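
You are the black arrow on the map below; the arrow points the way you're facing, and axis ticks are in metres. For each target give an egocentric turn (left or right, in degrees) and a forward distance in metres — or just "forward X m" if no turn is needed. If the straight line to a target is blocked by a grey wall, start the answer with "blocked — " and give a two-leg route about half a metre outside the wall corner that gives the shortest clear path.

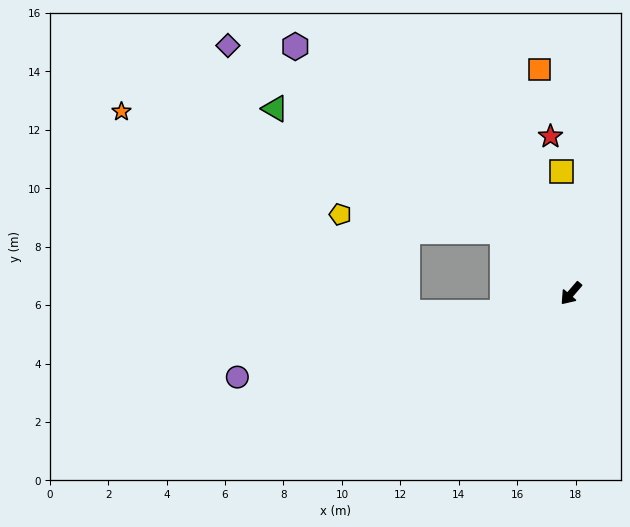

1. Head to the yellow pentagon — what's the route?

blocked — turn right 91°, forward 3.2 m, then turn left 36°, forward 5.6 m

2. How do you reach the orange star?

blocked — turn right 91°, forward 3.2 m, then turn left 24°, forward 13.7 m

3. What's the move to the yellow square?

turn right 135°, forward 4.2 m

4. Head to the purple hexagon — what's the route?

turn right 91°, forward 12.7 m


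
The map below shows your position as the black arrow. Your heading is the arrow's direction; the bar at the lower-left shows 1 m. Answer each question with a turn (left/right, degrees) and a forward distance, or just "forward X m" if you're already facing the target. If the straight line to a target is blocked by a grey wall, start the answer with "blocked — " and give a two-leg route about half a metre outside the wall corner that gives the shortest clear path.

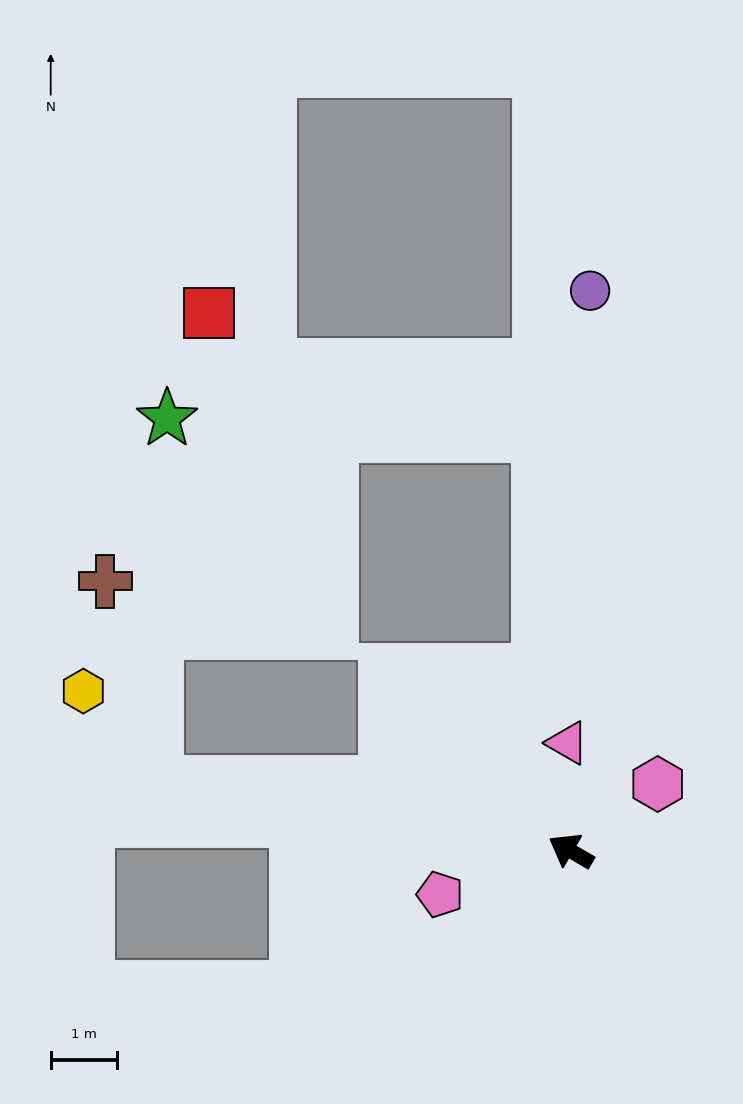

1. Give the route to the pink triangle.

turn right 58°, forward 1.6 m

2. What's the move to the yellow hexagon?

blocked — turn left 21°, forward 6.3 m, then turn right 43°, forward 1.8 m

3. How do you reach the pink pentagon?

turn left 49°, forward 2.1 m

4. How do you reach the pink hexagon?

turn right 112°, forward 1.6 m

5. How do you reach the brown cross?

blocked — turn left 21°, forward 6.3 m, then turn right 67°, forward 3.1 m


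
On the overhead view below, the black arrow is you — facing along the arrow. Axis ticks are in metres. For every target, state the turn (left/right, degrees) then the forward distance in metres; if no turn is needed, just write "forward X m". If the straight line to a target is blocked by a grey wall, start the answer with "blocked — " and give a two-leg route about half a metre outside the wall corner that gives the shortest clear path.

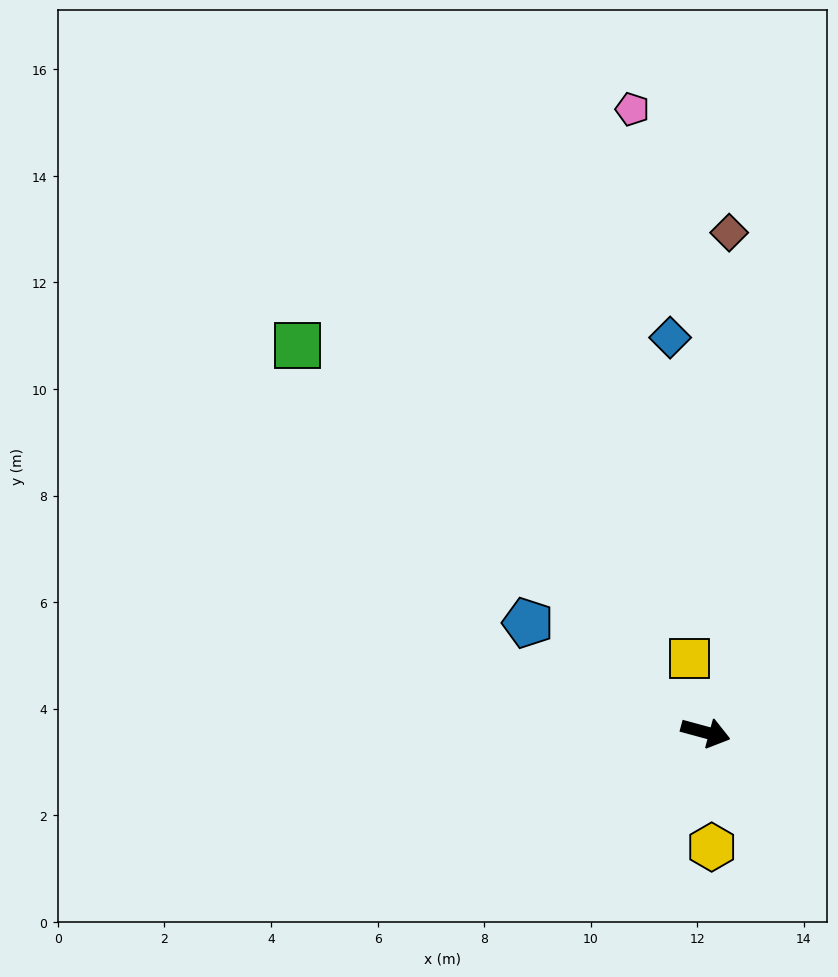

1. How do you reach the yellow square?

turn left 117°, forward 1.4 m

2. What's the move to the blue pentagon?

turn left 164°, forward 3.9 m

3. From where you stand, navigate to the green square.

turn left 152°, forward 10.5 m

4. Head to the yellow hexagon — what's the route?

turn right 72°, forward 2.2 m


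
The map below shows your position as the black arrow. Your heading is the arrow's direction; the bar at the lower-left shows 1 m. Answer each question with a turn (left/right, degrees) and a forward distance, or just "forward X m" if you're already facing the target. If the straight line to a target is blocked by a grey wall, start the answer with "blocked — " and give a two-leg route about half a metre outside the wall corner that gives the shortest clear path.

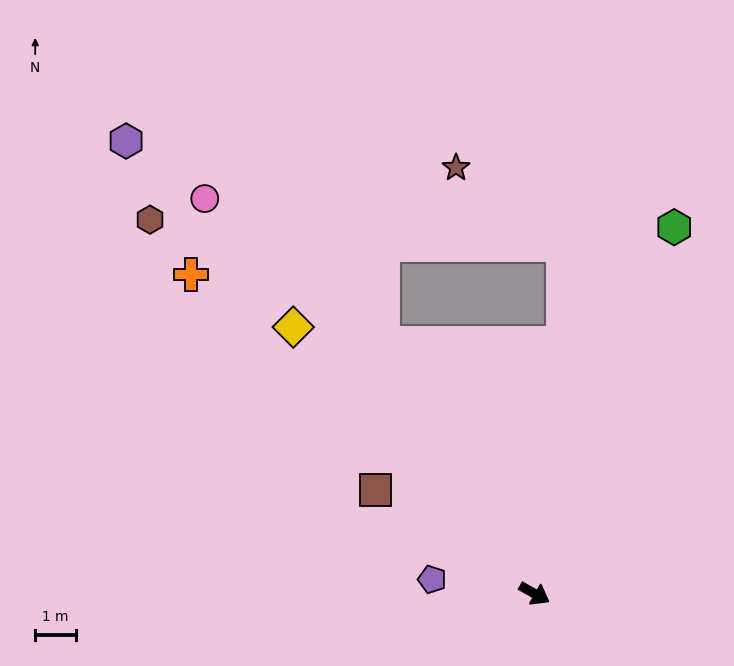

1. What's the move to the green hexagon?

turn left 99°, forward 9.7 m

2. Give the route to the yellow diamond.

turn left 162°, forward 8.9 m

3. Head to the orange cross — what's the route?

turn left 167°, forward 11.6 m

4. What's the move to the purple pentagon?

turn right 158°, forward 2.6 m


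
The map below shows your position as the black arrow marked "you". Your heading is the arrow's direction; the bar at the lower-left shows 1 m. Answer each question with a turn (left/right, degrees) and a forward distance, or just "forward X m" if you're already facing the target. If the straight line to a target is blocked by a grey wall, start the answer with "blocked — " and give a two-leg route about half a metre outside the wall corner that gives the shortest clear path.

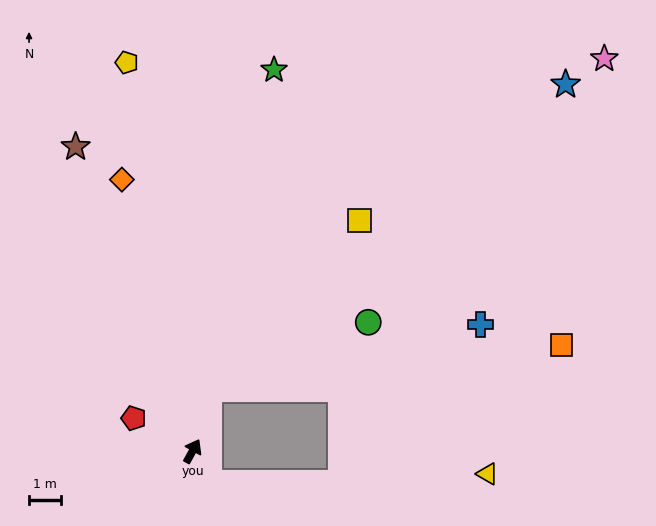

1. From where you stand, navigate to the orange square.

blocked — turn left 15°, forward 2.0 m, then turn right 69°, forward 11.1 m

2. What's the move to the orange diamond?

turn left 44°, forward 8.8 m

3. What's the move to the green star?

turn left 17°, forward 12.2 m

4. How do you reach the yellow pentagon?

turn left 39°, forward 12.3 m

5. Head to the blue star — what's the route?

blocked — turn left 15°, forward 2.0 m, then turn right 36°, forward 14.7 m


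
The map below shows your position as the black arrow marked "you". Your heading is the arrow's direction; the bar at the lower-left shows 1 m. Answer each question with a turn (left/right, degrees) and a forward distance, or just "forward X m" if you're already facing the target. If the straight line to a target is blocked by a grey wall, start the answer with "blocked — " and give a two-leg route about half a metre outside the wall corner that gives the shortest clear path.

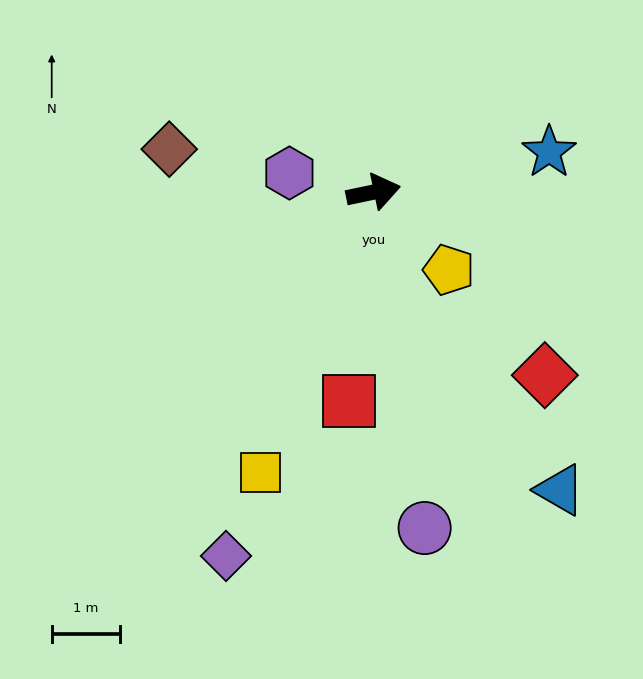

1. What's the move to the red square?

turn right 109°, forward 3.1 m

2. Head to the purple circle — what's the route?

turn right 93°, forward 5.0 m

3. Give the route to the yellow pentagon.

turn right 58°, forward 1.6 m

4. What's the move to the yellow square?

turn right 124°, forward 4.4 m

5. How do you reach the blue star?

forward 2.6 m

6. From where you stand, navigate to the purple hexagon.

turn left 155°, forward 1.3 m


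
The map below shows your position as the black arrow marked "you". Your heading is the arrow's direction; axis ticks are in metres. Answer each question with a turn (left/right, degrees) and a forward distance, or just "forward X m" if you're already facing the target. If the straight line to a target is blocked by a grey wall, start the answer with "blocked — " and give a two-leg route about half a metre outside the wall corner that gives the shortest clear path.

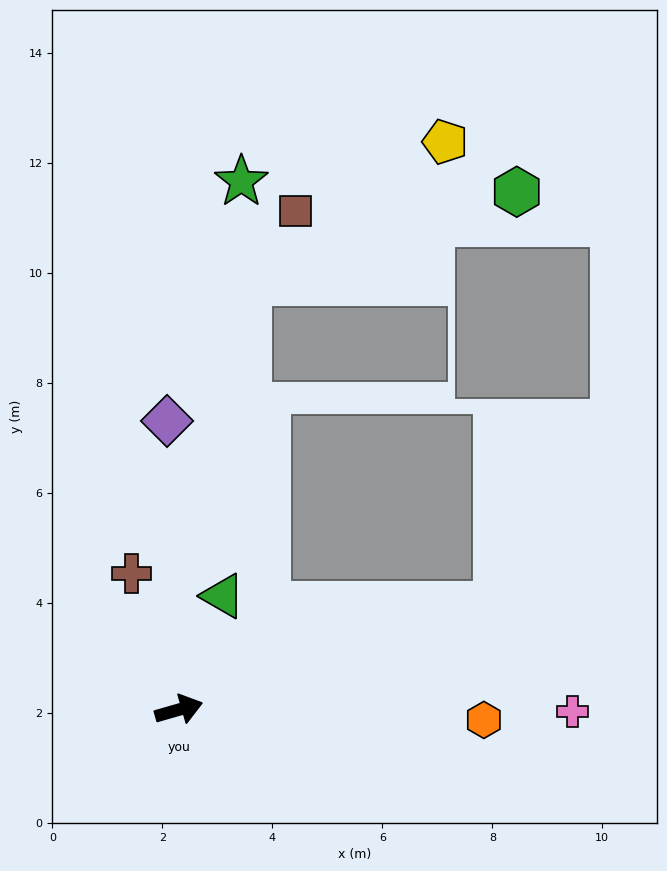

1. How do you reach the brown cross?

turn left 93°, forward 2.6 m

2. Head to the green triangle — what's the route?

turn left 53°, forward 2.2 m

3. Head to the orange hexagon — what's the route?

turn right 18°, forward 5.5 m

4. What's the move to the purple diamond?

turn left 76°, forward 5.3 m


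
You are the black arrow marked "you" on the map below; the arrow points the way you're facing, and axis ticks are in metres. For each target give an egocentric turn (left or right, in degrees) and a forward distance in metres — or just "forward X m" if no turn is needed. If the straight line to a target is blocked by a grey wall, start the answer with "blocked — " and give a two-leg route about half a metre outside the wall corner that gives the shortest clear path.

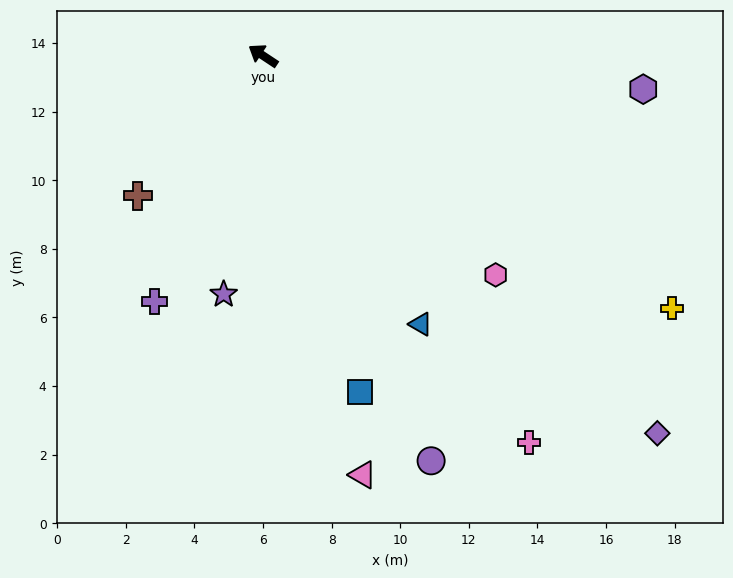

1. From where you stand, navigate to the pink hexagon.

turn left 170°, forward 9.3 m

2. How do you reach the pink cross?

turn left 158°, forward 13.7 m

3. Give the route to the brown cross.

turn left 82°, forward 5.5 m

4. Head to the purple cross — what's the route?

turn left 100°, forward 7.8 m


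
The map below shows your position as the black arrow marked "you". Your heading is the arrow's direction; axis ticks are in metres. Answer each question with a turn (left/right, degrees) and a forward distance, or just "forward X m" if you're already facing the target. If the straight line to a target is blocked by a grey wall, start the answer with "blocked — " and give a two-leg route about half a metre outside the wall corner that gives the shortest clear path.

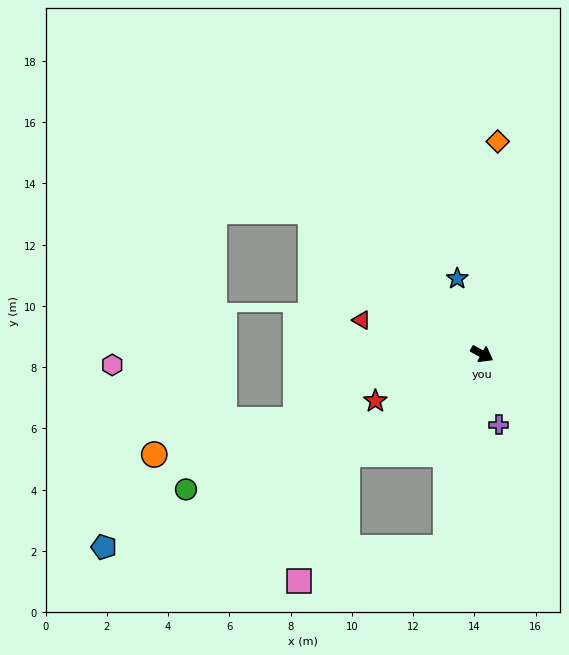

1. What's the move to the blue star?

turn left 137°, forward 2.6 m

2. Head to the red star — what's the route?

turn right 127°, forward 3.8 m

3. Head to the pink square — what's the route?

blocked — turn right 114°, forward 5.5 m, then turn left 32°, forward 4.4 m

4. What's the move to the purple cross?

turn right 48°, forward 2.4 m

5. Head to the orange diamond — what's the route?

turn left 115°, forward 7.0 m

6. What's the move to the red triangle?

turn right 167°, forward 4.1 m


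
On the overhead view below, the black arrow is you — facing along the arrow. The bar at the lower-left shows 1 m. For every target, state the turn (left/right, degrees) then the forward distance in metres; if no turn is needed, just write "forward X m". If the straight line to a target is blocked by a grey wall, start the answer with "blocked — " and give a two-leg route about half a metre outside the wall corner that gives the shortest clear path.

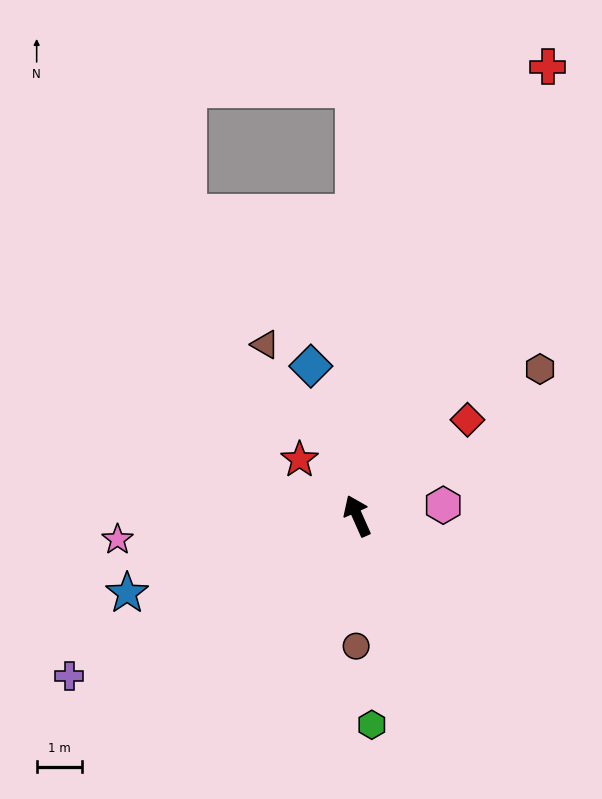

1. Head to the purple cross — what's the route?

turn left 95°, forward 7.2 m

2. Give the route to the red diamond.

turn right 73°, forward 3.2 m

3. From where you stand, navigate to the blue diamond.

turn right 7°, forward 3.4 m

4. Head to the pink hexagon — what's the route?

turn right 107°, forward 1.9 m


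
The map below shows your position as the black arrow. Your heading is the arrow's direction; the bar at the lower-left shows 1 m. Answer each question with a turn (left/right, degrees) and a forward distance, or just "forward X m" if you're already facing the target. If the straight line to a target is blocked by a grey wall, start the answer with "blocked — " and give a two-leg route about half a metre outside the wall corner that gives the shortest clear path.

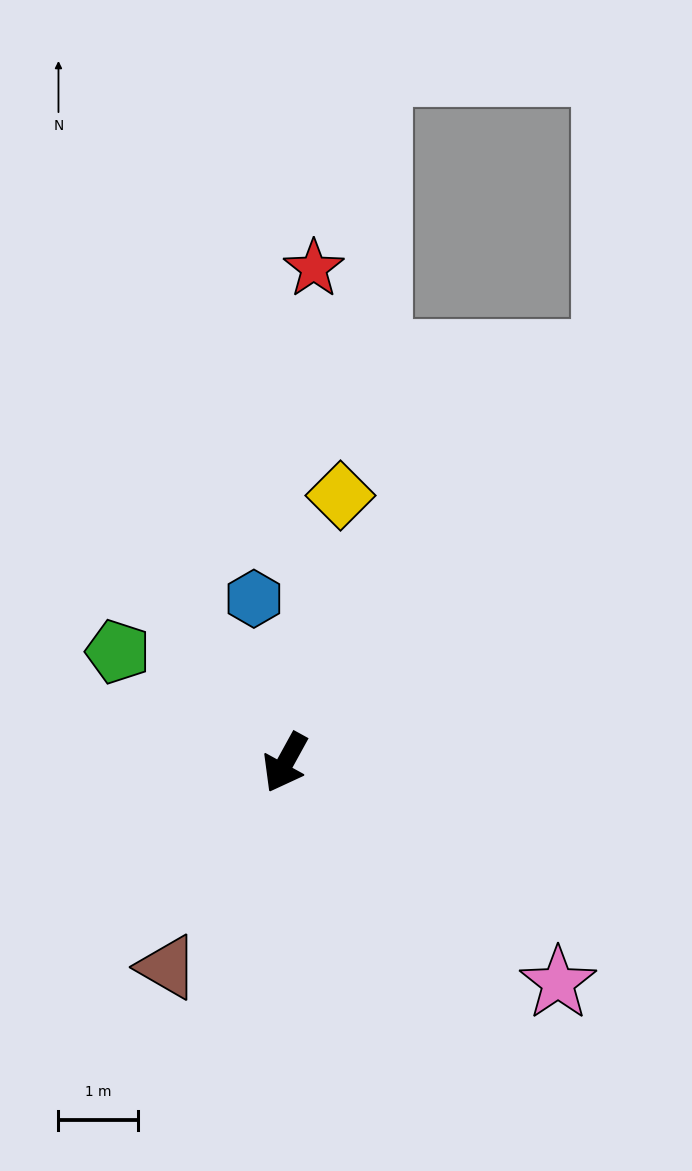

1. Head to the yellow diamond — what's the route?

turn right 163°, forward 3.4 m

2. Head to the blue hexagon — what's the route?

turn right 140°, forward 2.1 m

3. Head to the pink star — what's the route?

turn left 80°, forward 4.4 m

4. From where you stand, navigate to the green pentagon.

turn right 95°, forward 2.5 m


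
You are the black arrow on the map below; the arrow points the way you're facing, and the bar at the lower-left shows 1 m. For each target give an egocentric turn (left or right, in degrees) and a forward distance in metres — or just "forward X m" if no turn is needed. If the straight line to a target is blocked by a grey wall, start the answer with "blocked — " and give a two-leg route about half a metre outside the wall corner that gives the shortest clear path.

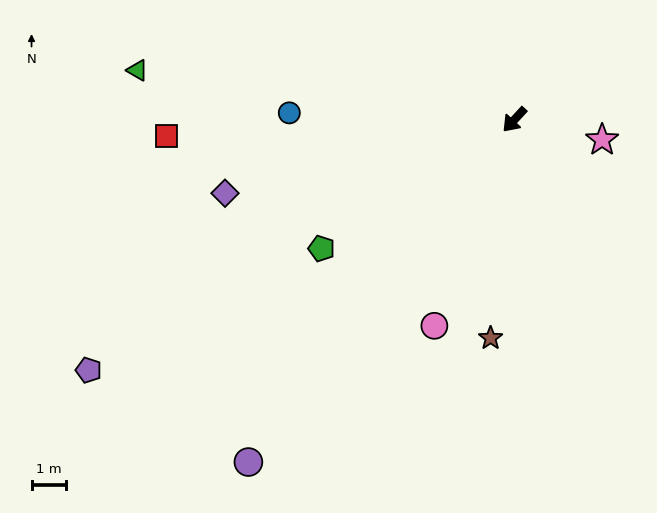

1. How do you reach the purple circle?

turn left 5°, forward 12.4 m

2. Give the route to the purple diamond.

turn right 33°, forward 8.6 m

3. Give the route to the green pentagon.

turn right 14°, forward 6.6 m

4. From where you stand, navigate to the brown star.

turn left 36°, forward 6.3 m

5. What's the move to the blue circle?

turn right 49°, forward 6.4 m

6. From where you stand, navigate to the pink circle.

turn left 21°, forward 6.3 m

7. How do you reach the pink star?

turn left 120°, forward 2.6 m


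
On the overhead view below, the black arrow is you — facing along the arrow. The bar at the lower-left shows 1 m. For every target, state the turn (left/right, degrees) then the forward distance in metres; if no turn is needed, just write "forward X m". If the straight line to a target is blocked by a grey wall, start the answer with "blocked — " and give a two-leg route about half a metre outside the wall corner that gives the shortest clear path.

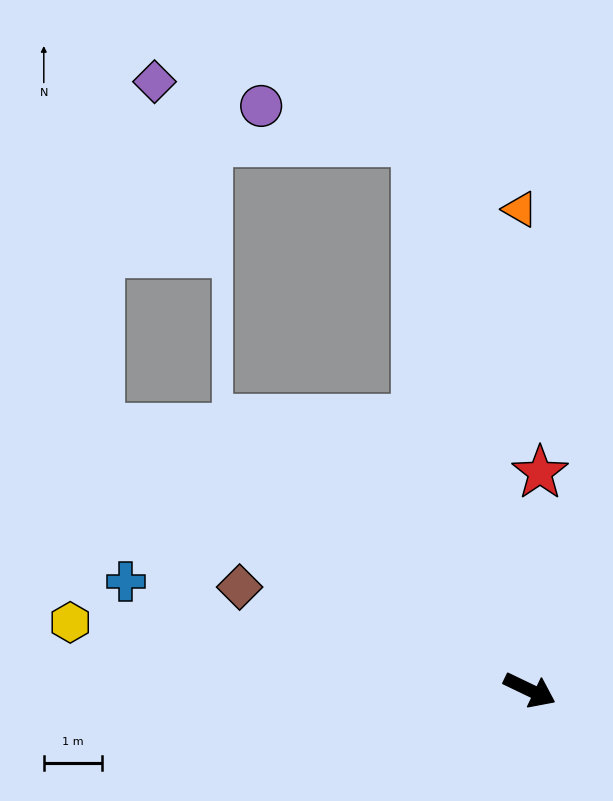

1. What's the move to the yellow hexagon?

turn right 163°, forward 8.0 m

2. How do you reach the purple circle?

blocked — turn left 127°, forward 9.7 m, then turn left 66°, forward 2.8 m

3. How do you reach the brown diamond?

turn right 174°, forward 5.3 m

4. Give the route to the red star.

turn left 113°, forward 3.8 m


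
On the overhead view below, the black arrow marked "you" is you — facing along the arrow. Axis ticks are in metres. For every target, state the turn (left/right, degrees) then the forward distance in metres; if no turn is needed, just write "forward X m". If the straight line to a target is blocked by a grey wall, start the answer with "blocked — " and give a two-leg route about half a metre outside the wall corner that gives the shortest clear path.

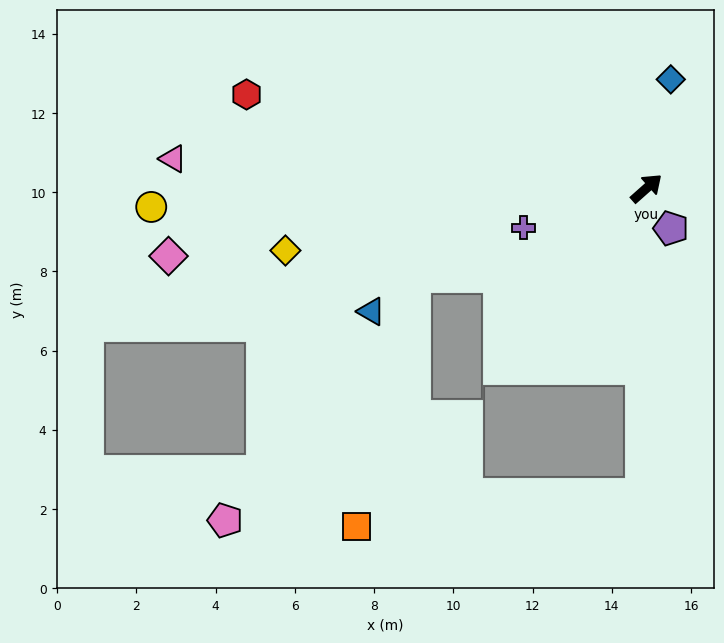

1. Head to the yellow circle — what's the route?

turn left 141°, forward 12.5 m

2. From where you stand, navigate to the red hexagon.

turn left 125°, forward 10.4 m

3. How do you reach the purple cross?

turn left 156°, forward 3.3 m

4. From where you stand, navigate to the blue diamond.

turn left 36°, forward 2.8 m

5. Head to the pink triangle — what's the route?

turn left 135°, forward 12.0 m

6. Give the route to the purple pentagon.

turn right 100°, forward 1.2 m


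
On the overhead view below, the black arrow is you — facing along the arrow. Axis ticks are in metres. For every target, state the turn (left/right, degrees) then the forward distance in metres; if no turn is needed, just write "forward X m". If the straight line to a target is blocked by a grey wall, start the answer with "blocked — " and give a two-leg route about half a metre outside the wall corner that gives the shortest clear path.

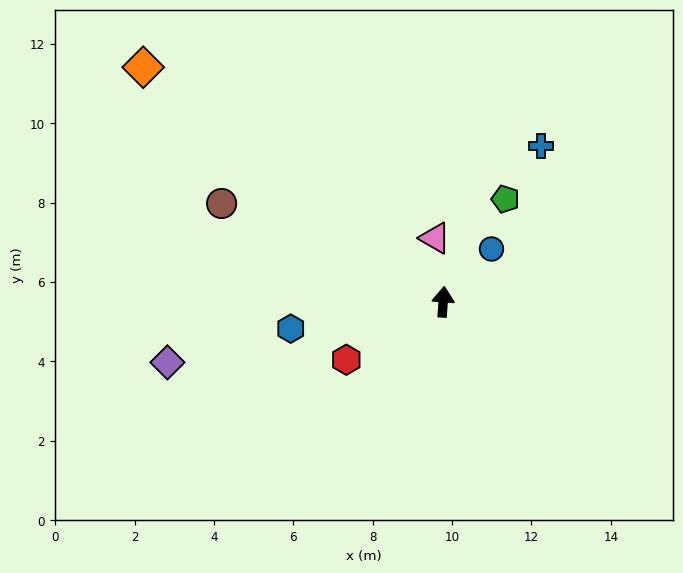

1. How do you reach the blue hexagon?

turn left 104°, forward 3.9 m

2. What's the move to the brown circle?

turn left 70°, forward 6.1 m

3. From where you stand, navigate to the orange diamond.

turn left 56°, forward 9.6 m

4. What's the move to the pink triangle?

turn left 11°, forward 1.6 m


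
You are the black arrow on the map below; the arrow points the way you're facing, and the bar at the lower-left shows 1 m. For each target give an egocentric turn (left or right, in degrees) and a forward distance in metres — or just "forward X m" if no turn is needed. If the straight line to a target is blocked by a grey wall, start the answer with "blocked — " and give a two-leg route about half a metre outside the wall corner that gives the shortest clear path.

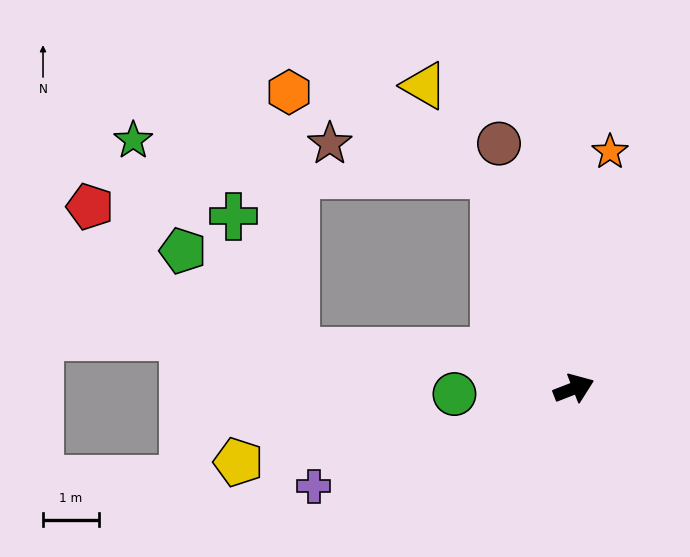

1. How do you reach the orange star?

turn left 60°, forward 4.3 m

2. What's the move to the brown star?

blocked — turn left 89°, forward 4.1 m, then turn left 59°, forward 3.0 m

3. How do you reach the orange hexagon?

blocked — turn left 89°, forward 4.1 m, then turn left 48°, forward 4.0 m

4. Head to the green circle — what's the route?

turn left 161°, forward 2.1 m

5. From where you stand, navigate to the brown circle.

turn left 86°, forward 4.6 m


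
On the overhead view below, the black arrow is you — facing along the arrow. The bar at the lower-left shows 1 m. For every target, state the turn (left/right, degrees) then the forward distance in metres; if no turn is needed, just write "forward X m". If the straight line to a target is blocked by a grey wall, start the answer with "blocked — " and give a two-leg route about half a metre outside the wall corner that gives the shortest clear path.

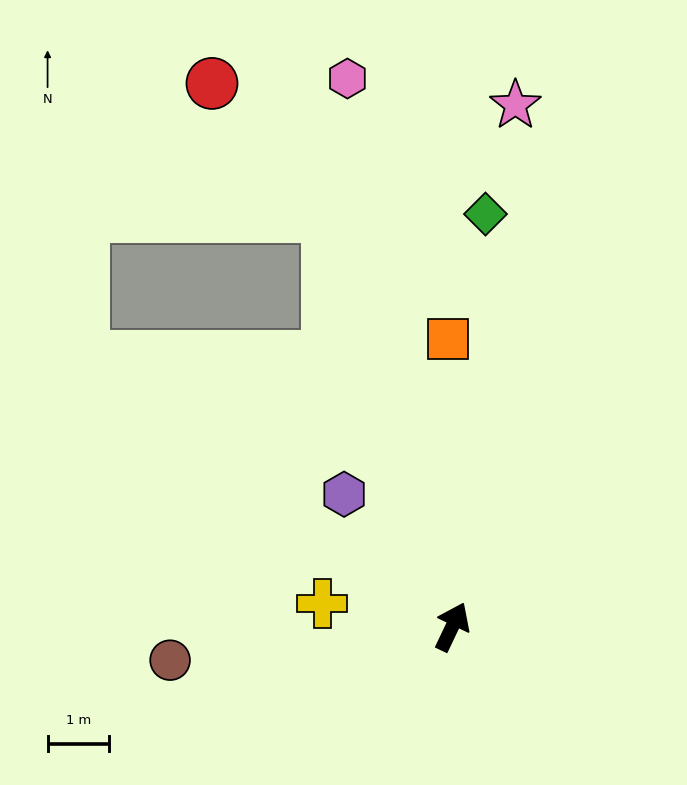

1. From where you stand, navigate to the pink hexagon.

turn left 36°, forward 9.0 m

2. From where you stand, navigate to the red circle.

blocked — turn left 42°, forward 6.9 m, then turn left 25°, forward 2.8 m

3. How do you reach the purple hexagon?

turn left 65°, forward 2.8 m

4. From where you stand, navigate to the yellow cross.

turn left 105°, forward 2.1 m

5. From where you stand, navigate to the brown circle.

turn left 122°, forward 4.6 m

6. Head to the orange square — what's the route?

turn left 26°, forward 4.6 m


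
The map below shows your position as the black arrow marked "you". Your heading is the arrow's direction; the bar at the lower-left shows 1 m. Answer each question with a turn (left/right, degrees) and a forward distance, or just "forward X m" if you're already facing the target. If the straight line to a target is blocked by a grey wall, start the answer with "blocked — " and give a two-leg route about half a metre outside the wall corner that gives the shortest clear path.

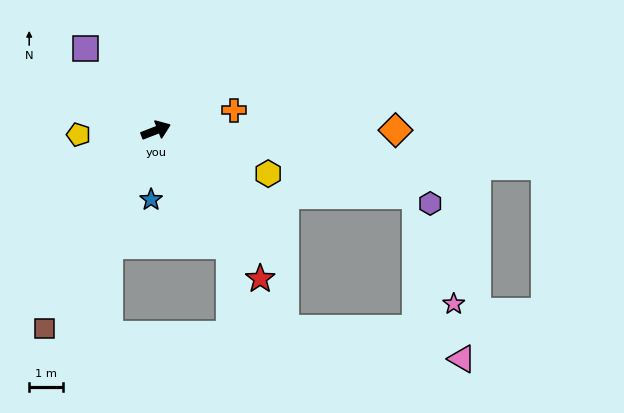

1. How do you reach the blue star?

turn right 115°, forward 2.1 m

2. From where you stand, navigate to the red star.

turn right 76°, forward 5.4 m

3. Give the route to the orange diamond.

turn right 21°, forward 7.2 m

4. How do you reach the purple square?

turn left 109°, forward 3.2 m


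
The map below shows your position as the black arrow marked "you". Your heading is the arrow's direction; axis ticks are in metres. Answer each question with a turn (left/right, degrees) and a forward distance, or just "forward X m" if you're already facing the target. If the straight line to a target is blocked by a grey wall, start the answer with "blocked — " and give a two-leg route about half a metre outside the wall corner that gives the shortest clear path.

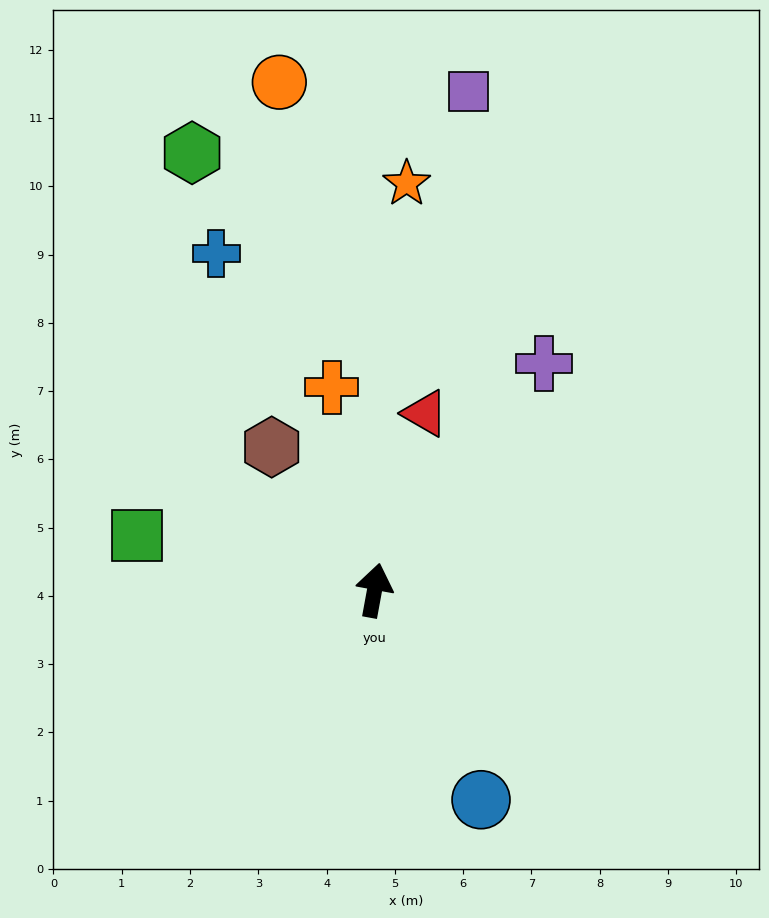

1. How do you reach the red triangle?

turn right 6°, forward 2.7 m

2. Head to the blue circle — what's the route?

turn right 143°, forward 3.4 m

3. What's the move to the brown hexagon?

turn left 46°, forward 2.6 m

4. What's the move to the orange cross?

turn left 22°, forward 3.0 m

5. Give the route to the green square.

turn left 87°, forward 3.6 m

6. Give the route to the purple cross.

turn right 26°, forward 4.1 m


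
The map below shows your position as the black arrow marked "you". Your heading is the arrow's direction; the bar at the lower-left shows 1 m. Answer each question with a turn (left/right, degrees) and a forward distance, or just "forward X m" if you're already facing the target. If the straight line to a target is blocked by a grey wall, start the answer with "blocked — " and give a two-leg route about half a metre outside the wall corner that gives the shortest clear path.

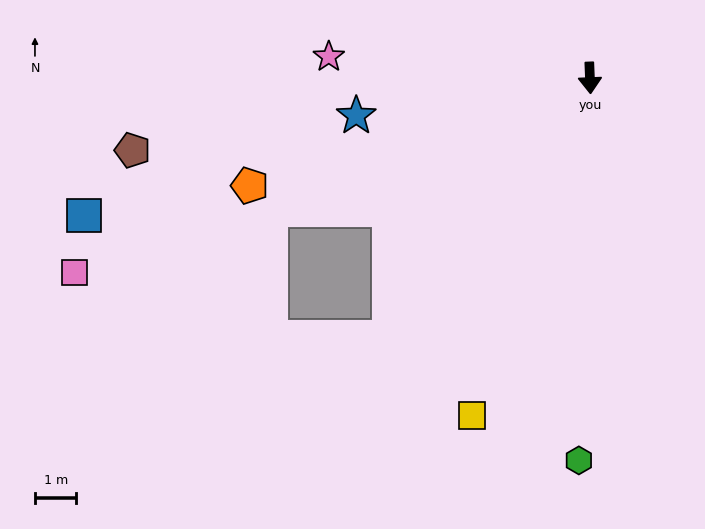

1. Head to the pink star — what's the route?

turn right 97°, forward 6.3 m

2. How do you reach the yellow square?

turn right 22°, forward 8.6 m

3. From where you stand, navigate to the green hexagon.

turn right 4°, forward 9.3 m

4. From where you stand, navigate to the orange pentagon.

turn right 75°, forward 8.6 m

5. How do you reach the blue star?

turn right 83°, forward 5.7 m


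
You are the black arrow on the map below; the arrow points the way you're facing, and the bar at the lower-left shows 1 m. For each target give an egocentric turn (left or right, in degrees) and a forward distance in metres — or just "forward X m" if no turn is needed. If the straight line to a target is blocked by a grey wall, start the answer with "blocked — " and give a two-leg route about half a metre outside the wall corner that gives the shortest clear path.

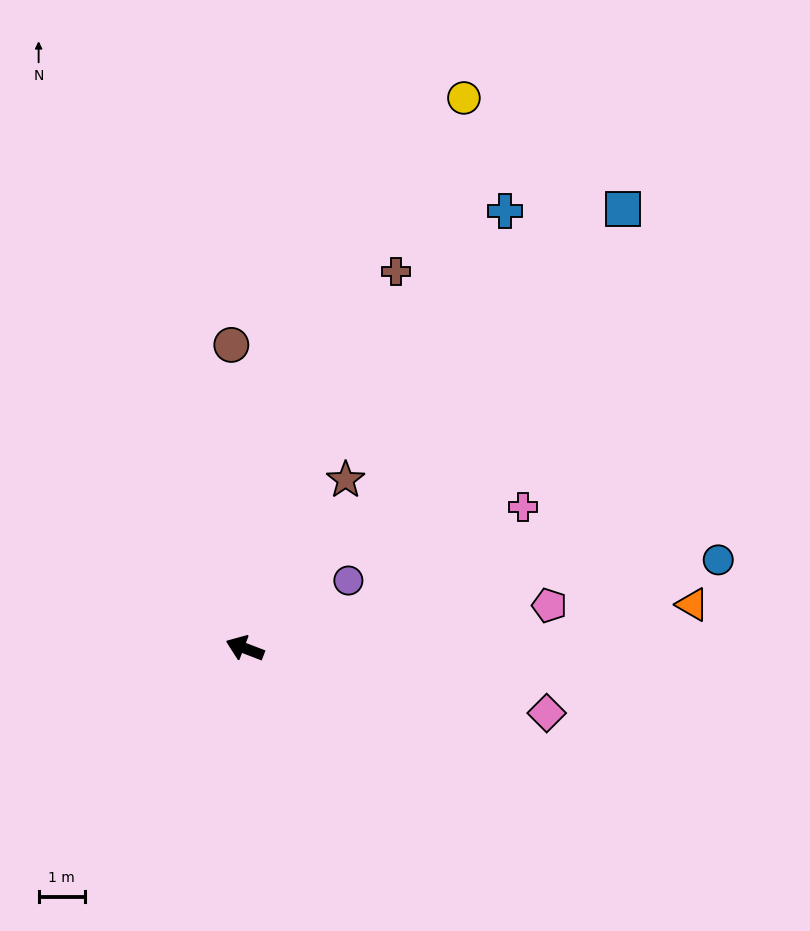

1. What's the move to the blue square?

turn right 110°, forward 12.6 m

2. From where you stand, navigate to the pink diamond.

turn right 171°, forward 6.7 m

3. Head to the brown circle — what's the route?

turn right 66°, forward 6.6 m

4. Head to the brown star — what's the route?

turn right 100°, forward 4.3 m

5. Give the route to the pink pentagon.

turn right 151°, forward 6.7 m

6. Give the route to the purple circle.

turn right 126°, forward 2.7 m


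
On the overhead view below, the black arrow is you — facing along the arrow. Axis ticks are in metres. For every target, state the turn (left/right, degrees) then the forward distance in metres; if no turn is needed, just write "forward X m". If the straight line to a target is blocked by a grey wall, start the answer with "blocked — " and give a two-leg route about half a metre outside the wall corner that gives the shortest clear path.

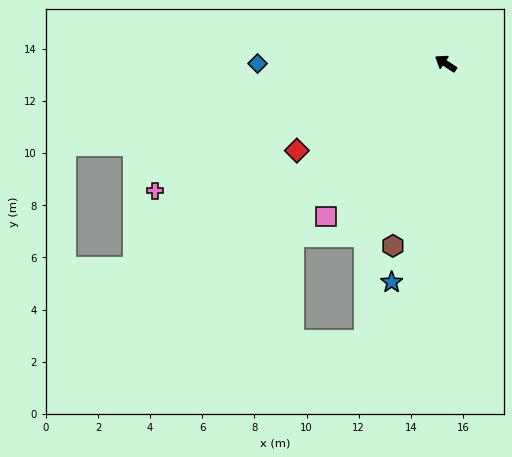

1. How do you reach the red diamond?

turn left 64°, forward 6.6 m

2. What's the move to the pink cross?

turn left 57°, forward 12.2 m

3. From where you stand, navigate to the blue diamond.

turn left 34°, forward 7.2 m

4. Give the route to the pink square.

turn left 86°, forward 7.5 m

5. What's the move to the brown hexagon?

turn left 107°, forward 7.3 m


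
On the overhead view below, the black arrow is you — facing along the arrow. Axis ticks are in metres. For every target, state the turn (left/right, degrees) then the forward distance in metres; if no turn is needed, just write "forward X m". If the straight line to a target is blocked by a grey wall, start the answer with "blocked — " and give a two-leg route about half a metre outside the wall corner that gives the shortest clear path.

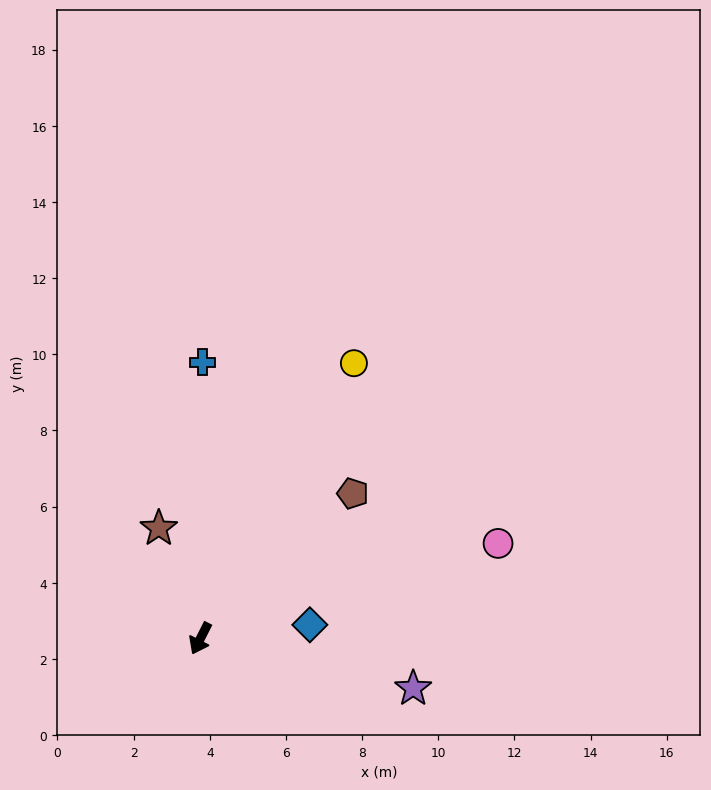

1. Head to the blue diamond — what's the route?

turn left 124°, forward 2.9 m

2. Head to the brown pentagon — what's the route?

turn left 160°, forward 5.5 m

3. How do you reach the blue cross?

turn right 154°, forward 7.3 m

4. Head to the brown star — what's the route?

turn right 132°, forward 3.1 m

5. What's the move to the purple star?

turn left 104°, forward 5.7 m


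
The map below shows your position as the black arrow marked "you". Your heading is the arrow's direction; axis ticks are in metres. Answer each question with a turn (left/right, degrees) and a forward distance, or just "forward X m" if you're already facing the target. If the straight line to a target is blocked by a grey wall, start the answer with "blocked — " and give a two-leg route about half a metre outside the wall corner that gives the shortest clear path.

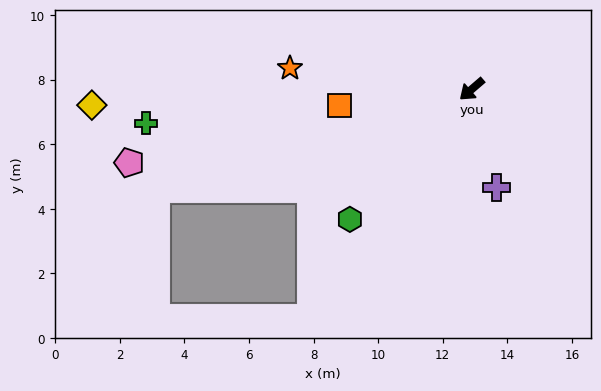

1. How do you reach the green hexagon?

turn left 6°, forward 5.5 m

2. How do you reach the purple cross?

turn left 63°, forward 3.1 m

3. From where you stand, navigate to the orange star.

turn right 47°, forward 5.7 m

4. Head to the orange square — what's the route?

turn right 34°, forward 4.1 m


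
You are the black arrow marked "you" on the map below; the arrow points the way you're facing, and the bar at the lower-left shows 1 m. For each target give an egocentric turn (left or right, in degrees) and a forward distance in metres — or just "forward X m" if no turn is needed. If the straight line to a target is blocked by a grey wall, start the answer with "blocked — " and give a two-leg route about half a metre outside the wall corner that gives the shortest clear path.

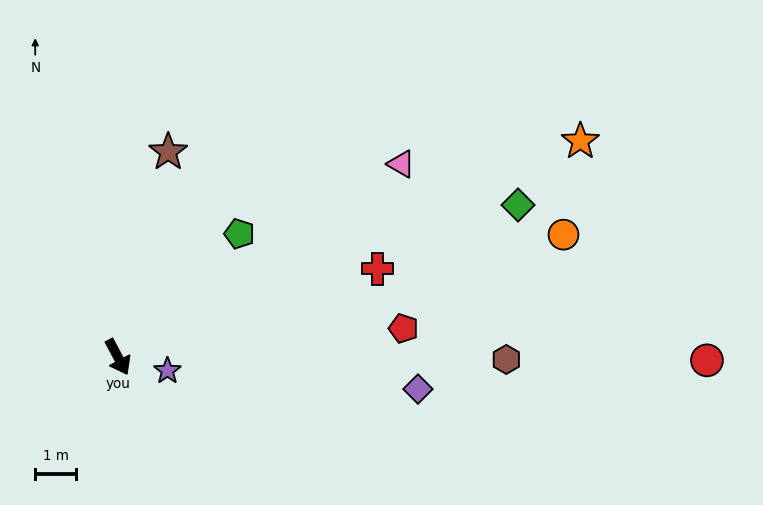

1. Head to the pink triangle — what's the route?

turn left 96°, forward 8.4 m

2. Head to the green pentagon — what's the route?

turn left 107°, forward 4.3 m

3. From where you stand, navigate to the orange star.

turn left 87°, forward 12.5 m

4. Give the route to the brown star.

turn left 138°, forward 5.2 m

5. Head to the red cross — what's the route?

turn left 81°, forward 6.7 m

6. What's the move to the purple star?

turn left 47°, forward 1.3 m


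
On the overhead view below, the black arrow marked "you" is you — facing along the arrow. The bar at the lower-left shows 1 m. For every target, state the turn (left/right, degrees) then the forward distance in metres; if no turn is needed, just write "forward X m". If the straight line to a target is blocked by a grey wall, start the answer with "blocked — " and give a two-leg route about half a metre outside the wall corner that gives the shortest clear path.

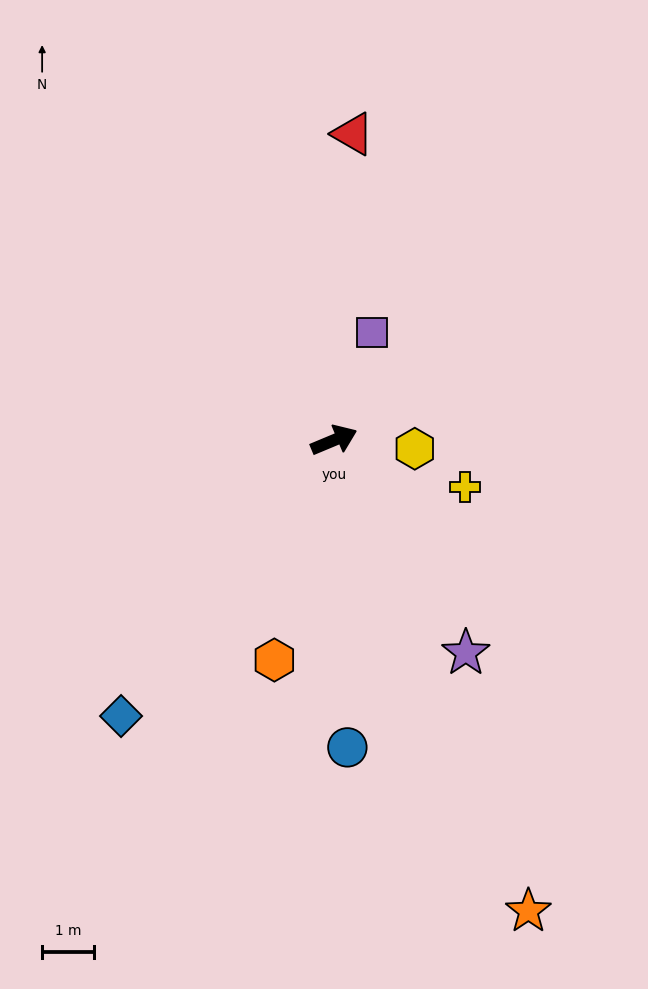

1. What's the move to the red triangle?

turn left 64°, forward 5.9 m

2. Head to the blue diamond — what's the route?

turn right 150°, forward 6.7 m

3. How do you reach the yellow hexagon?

turn right 29°, forward 1.6 m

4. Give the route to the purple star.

turn right 81°, forward 4.8 m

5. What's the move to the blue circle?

turn right 110°, forward 5.9 m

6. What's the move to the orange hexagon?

turn right 128°, forward 4.4 m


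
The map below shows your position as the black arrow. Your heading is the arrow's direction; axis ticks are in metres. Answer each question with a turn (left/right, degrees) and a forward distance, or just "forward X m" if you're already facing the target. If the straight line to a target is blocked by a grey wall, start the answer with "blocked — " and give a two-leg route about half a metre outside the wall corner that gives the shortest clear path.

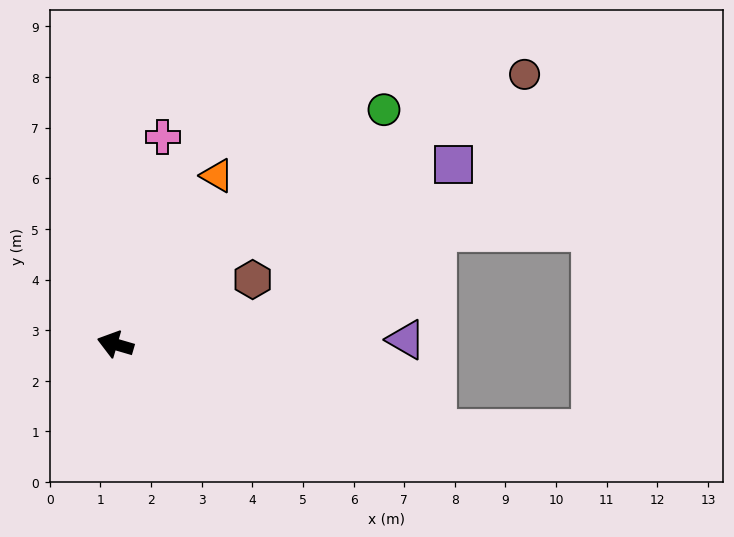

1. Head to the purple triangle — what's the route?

turn right 163°, forward 5.7 m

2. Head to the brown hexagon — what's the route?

turn right 138°, forward 3.0 m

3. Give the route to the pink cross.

turn right 87°, forward 4.2 m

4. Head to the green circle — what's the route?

turn right 123°, forward 7.0 m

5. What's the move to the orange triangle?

turn right 105°, forward 3.9 m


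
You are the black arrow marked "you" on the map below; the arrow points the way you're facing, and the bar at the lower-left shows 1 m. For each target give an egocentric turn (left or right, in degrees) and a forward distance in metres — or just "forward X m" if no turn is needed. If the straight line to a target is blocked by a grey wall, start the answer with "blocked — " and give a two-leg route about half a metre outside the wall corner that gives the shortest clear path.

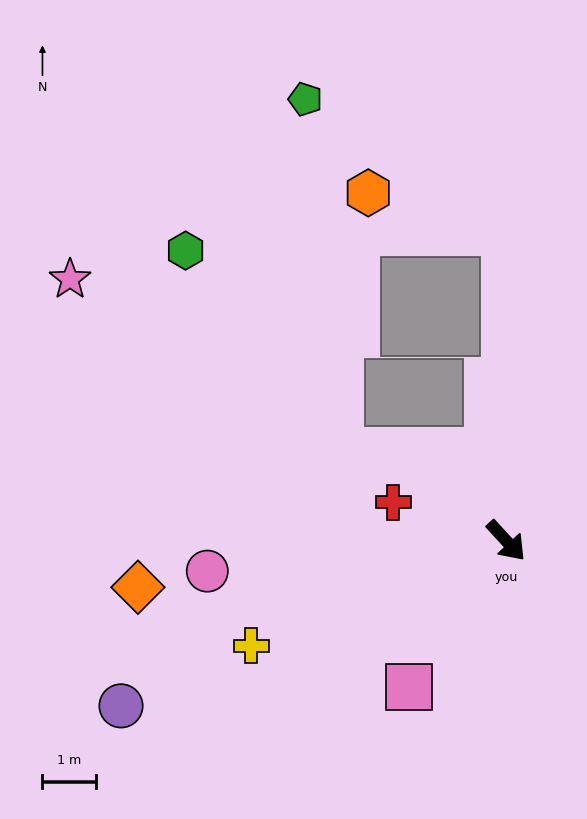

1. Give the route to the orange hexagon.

blocked — turn left 138°, forward 5.7 m, then turn left 73°, forward 2.6 m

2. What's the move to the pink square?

turn right 76°, forward 3.3 m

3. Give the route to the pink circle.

turn right 127°, forward 5.6 m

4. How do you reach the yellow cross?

turn right 110°, forward 5.1 m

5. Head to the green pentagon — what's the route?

blocked — turn left 138°, forward 5.7 m, then turn left 56°, forward 4.4 m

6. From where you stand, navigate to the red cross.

turn right 151°, forward 2.2 m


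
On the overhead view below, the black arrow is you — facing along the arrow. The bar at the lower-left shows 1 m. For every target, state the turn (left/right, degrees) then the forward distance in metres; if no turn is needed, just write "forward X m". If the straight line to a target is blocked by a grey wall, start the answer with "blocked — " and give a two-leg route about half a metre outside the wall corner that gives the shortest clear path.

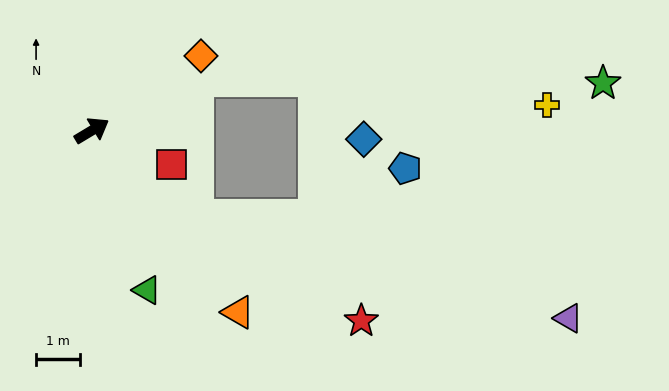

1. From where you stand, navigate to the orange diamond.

turn left 3°, forward 3.0 m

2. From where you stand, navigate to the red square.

turn right 54°, forward 2.0 m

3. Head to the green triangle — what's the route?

turn right 102°, forward 3.9 m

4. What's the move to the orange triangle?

turn right 82°, forward 5.3 m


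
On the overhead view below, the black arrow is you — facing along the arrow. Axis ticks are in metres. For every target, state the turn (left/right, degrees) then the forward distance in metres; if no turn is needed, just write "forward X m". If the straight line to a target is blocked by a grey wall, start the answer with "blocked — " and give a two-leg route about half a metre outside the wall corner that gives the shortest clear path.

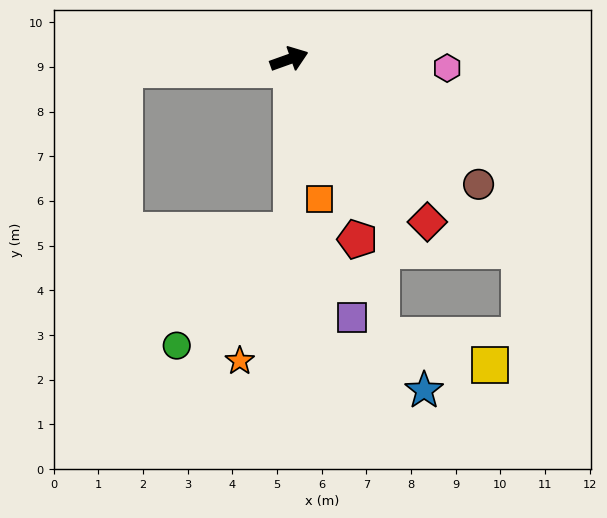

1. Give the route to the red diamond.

turn right 69°, forward 4.8 m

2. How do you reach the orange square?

turn right 97°, forward 3.2 m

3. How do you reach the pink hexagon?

turn right 23°, forward 3.5 m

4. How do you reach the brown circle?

turn right 53°, forward 5.1 m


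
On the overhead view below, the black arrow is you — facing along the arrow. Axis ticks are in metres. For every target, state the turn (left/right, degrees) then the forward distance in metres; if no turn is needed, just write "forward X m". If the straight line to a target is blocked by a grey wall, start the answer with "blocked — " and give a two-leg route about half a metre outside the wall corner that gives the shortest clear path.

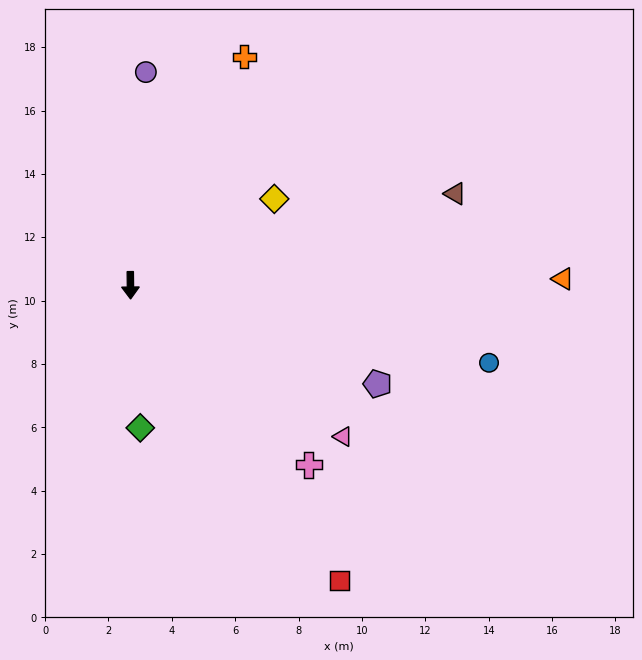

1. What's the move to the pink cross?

turn left 44°, forward 8.0 m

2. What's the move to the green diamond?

turn left 3°, forward 4.5 m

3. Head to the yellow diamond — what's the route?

turn left 120°, forward 5.3 m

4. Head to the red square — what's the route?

turn left 35°, forward 11.4 m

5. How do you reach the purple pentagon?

turn left 68°, forward 8.4 m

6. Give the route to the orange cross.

turn left 153°, forward 8.1 m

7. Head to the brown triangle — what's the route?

turn left 105°, forward 10.7 m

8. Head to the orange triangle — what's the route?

turn left 90°, forward 13.7 m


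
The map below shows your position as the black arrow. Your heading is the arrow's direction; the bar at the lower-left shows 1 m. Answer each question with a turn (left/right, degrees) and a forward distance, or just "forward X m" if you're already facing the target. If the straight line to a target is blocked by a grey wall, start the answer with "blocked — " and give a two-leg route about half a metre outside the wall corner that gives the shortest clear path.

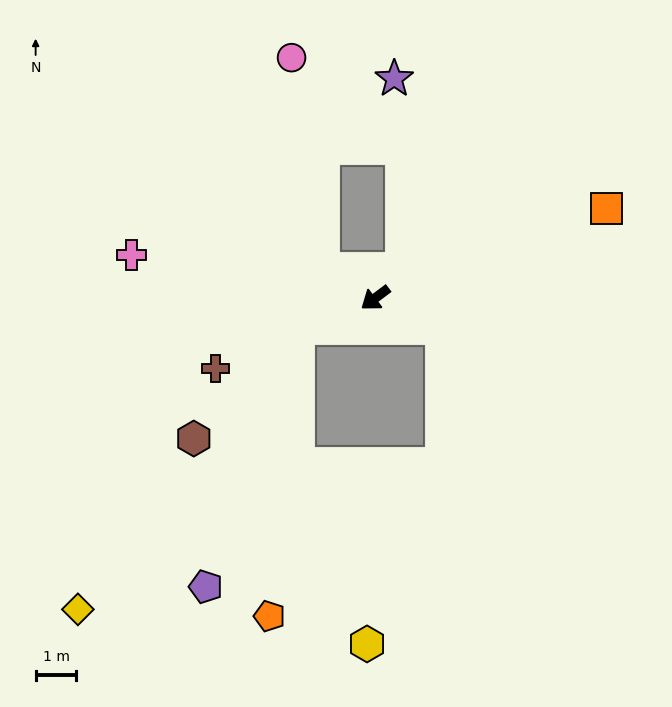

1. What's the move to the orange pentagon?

blocked — turn right 16°, forward 2.0 m, then turn left 63°, forward 7.1 m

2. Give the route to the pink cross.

turn right 47°, forward 6.1 m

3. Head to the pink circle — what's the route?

blocked — turn right 65°, forward 1.5 m, then turn right 54°, forward 5.3 m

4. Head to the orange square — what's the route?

turn left 164°, forward 6.1 m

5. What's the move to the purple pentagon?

blocked — turn right 16°, forward 2.0 m, then turn left 49°, forward 6.7 m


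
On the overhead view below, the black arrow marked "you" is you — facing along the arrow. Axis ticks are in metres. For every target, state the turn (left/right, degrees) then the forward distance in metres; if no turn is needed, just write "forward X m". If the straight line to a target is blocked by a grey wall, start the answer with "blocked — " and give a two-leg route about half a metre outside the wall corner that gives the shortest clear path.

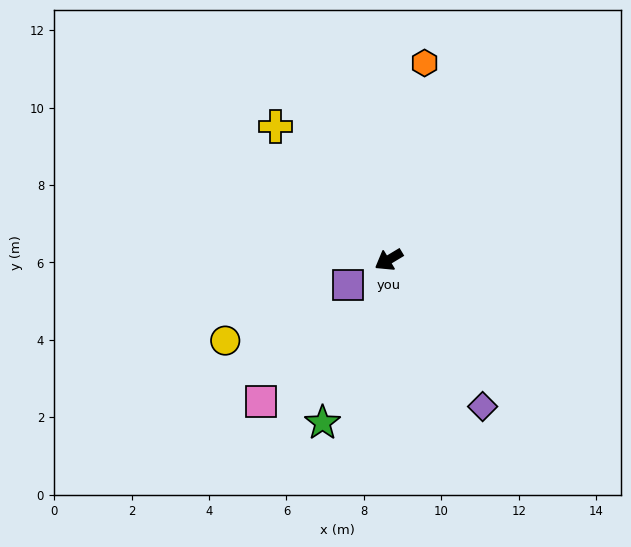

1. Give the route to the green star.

turn left 37°, forward 4.5 m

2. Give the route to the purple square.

forward 1.2 m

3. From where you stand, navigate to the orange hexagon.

turn right 131°, forward 5.2 m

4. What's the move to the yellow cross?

turn right 81°, forward 4.5 m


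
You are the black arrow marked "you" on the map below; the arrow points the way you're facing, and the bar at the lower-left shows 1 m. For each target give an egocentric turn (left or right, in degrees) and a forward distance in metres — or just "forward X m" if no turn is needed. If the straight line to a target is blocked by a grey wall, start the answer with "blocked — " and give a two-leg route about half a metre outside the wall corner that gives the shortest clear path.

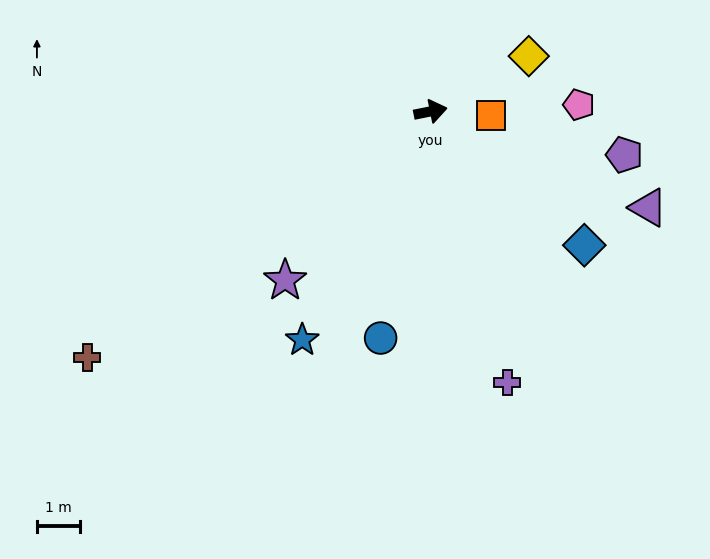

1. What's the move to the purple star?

turn right 142°, forward 5.2 m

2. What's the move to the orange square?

turn right 15°, forward 1.4 m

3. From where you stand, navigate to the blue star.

turn right 131°, forward 6.1 m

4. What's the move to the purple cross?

turn right 85°, forward 6.5 m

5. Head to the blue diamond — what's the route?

turn right 52°, forward 4.7 m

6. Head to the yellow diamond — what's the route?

turn left 18°, forward 2.6 m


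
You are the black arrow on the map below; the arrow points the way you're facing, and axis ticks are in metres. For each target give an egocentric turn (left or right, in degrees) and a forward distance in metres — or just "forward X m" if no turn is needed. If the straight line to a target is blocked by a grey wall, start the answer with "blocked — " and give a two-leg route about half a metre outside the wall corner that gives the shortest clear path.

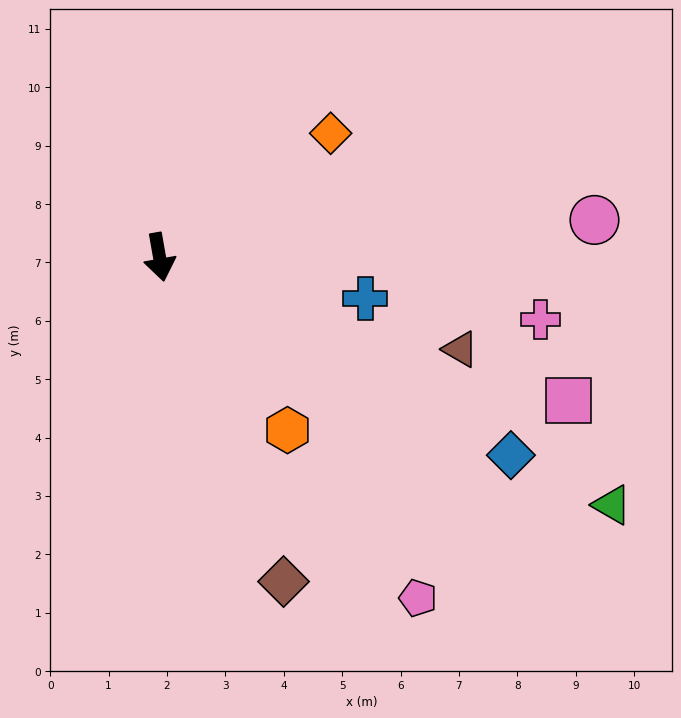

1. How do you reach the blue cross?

turn left 69°, forward 3.6 m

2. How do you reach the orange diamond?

turn left 116°, forward 3.6 m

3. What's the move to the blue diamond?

turn left 51°, forward 6.9 m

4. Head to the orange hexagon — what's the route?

turn left 27°, forward 3.7 m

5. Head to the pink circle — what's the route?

turn left 85°, forward 7.5 m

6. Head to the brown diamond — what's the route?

turn left 11°, forward 5.9 m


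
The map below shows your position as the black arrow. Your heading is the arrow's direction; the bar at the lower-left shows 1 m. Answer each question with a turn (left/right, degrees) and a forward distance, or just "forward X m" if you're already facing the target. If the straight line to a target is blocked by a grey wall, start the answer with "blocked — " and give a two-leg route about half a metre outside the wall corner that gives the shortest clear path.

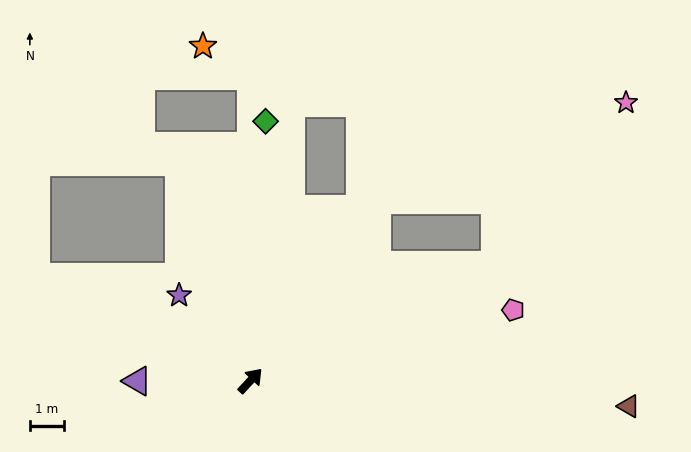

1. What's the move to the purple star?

turn left 83°, forward 3.3 m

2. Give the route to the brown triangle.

turn right 51°, forward 11.2 m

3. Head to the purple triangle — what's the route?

turn left 133°, forward 3.4 m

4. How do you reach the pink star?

blocked — turn right 22°, forward 8.0 m, then turn left 26°, forward 6.2 m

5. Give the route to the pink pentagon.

turn right 32°, forward 8.1 m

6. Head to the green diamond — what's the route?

turn left 40°, forward 7.7 m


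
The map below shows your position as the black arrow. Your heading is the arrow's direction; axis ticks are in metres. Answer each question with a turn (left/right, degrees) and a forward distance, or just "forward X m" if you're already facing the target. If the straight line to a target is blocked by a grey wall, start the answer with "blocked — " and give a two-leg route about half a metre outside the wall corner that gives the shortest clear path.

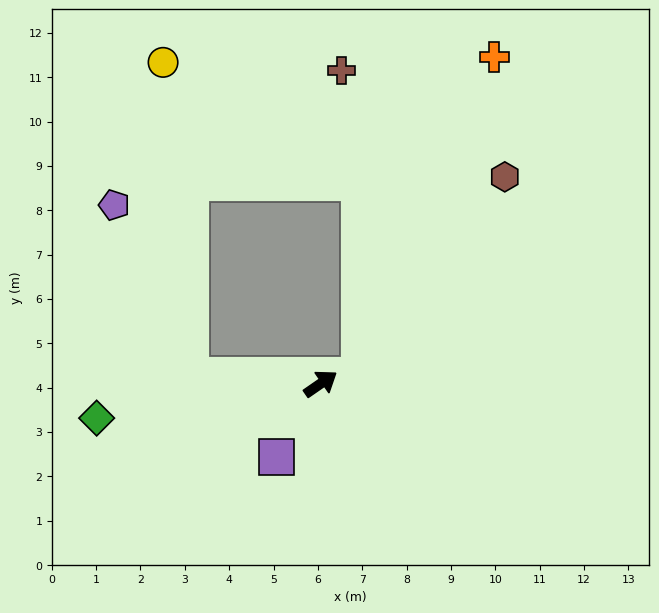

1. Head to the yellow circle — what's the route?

blocked — turn left 142°, forward 3.0 m, then turn right 82°, forward 7.1 m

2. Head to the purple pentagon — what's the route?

blocked — turn left 142°, forward 3.0 m, then turn right 63°, forward 4.2 m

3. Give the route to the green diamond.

turn left 154°, forward 5.1 m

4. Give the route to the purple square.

turn right 156°, forward 1.9 m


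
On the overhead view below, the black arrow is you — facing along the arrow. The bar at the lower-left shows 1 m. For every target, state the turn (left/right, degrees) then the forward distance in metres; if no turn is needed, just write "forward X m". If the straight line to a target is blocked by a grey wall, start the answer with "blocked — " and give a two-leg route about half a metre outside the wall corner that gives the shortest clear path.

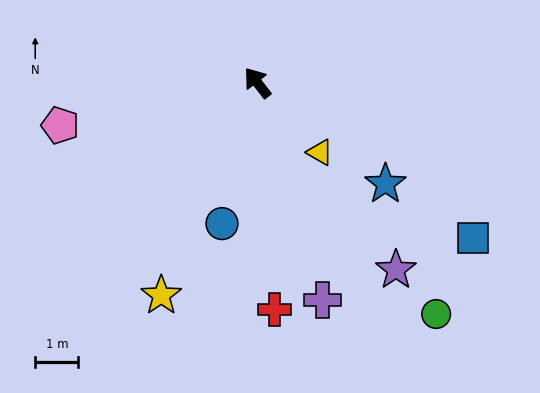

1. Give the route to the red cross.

turn left 147°, forward 5.3 m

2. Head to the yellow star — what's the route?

turn left 118°, forward 5.4 m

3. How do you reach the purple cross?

turn left 159°, forward 5.2 m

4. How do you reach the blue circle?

turn left 128°, forward 3.4 m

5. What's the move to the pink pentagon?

turn left 64°, forward 4.7 m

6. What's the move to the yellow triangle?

turn right 176°, forward 2.2 m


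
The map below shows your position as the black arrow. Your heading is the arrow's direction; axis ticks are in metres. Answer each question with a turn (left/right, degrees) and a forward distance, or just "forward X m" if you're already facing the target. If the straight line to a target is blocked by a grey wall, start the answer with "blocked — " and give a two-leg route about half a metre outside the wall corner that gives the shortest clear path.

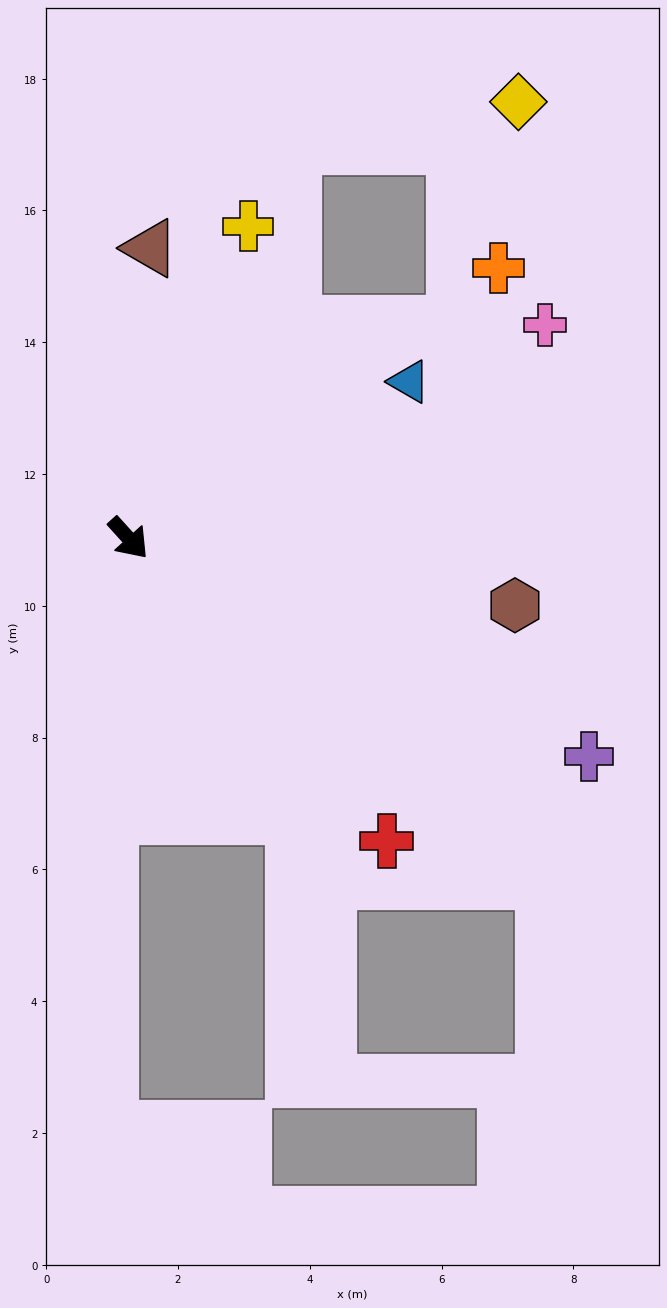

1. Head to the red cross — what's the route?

forward 6.0 m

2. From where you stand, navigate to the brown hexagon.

turn left 38°, forward 6.0 m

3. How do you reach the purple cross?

turn left 22°, forward 7.7 m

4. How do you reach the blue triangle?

turn left 77°, forward 4.9 m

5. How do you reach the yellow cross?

turn left 117°, forward 5.1 m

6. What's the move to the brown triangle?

turn left 134°, forward 4.4 m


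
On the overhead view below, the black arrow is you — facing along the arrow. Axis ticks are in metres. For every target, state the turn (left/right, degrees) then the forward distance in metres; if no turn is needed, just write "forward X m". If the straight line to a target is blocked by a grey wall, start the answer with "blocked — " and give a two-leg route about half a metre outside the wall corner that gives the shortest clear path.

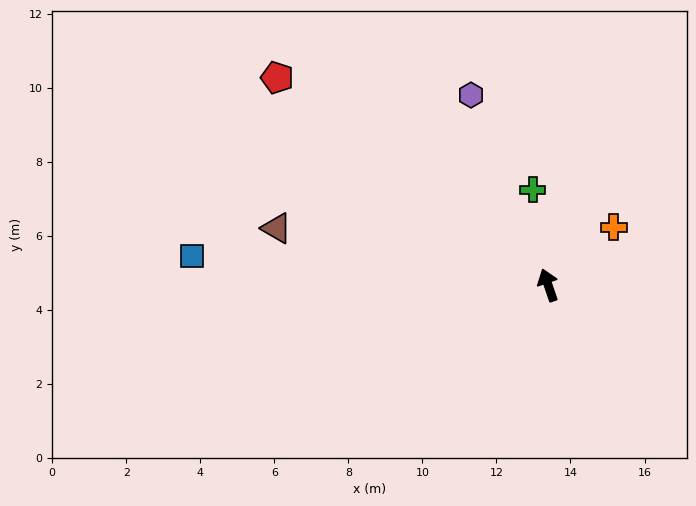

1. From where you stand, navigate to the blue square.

turn left 66°, forward 9.6 m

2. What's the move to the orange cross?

turn right 68°, forward 2.4 m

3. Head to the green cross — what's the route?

turn right 10°, forward 2.6 m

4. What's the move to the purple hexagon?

turn left 3°, forward 5.5 m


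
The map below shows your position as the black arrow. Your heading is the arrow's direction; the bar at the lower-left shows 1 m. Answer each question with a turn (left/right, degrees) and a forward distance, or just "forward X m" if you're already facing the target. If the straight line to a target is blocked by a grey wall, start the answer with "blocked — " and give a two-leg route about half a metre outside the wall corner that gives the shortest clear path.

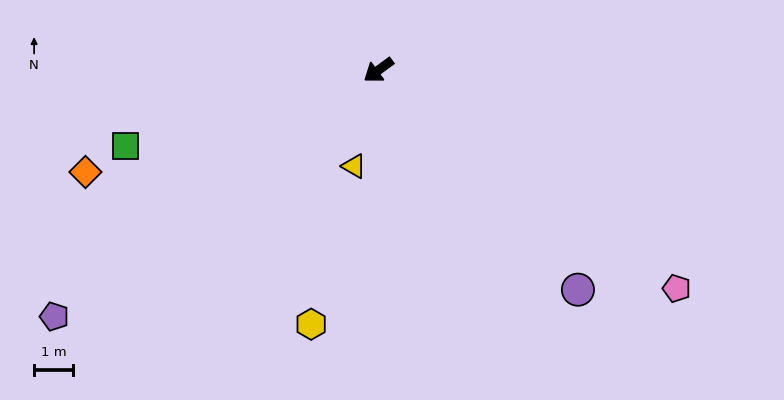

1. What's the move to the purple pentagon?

forward 10.4 m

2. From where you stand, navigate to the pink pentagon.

turn left 108°, forward 9.4 m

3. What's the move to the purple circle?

turn left 96°, forward 7.6 m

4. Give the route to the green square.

turn right 20°, forward 6.7 m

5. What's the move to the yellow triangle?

turn left 39°, forward 2.5 m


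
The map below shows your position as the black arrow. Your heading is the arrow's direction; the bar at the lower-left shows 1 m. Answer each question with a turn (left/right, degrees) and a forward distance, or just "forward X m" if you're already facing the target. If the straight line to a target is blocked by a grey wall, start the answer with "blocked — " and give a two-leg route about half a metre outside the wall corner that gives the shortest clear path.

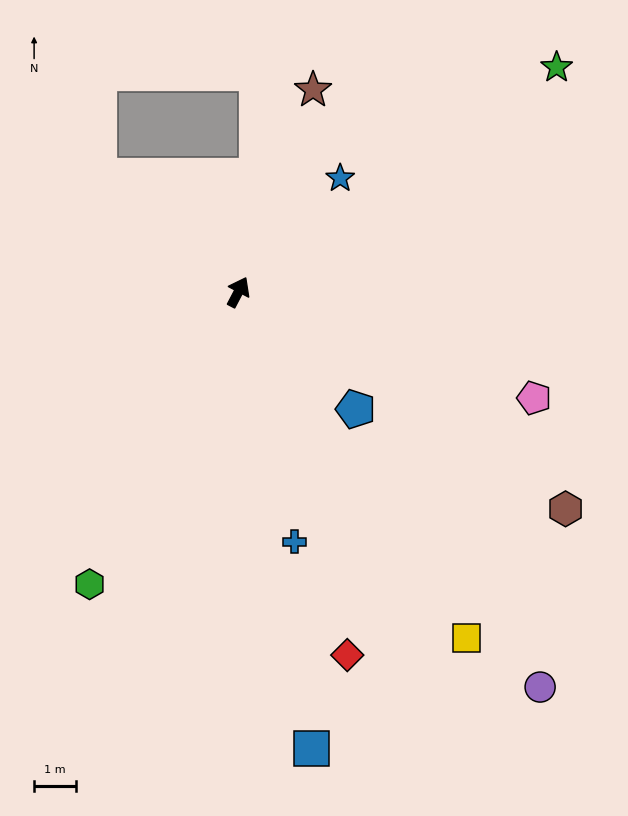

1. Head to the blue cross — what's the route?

turn right 140°, forward 6.1 m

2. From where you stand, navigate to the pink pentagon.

turn right 82°, forward 7.5 m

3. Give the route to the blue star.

turn right 14°, forward 3.7 m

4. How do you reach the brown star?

turn left 7°, forward 5.2 m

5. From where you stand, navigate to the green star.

turn right 27°, forward 9.3 m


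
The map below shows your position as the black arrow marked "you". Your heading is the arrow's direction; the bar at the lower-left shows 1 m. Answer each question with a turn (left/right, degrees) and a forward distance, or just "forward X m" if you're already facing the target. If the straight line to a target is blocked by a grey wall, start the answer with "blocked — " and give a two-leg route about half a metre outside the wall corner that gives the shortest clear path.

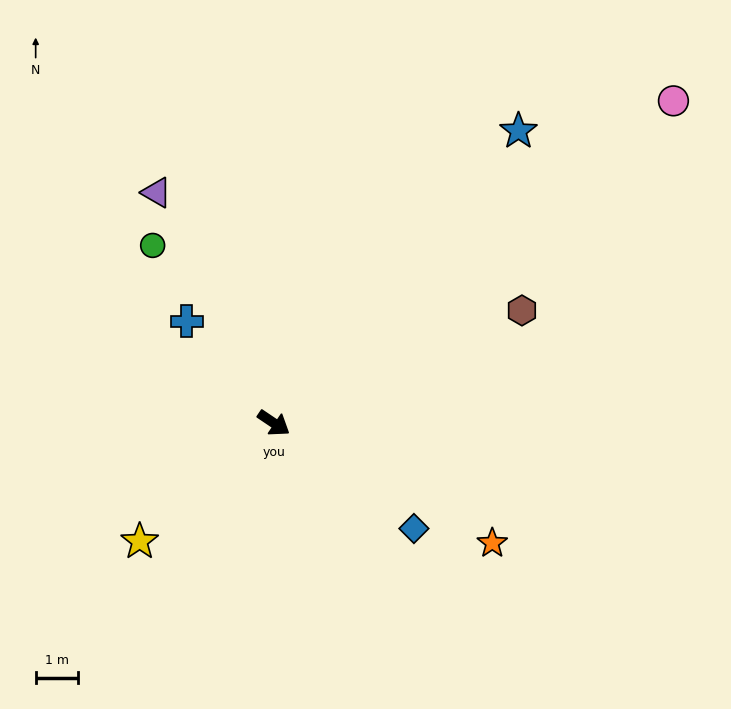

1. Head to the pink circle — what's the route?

turn left 73°, forward 12.0 m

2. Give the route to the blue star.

turn left 84°, forward 8.9 m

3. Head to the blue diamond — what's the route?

turn right 3°, forward 4.1 m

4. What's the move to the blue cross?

turn left 164°, forward 3.1 m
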